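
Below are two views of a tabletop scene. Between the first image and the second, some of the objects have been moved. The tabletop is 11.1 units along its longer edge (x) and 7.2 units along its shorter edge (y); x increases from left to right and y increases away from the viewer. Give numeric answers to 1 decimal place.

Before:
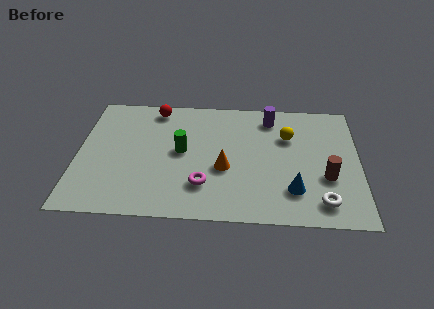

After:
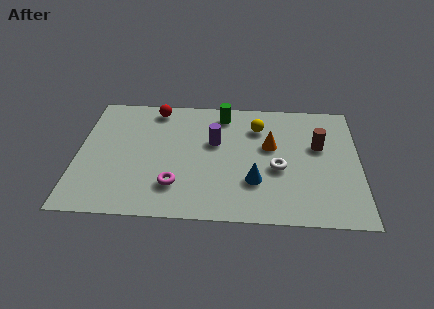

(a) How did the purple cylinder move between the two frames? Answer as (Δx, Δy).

(-2.2, -1.6)

The purple cylinder started near (7.6, 6.0) and ended near (5.4, 4.4).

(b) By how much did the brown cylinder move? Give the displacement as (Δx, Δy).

(-0.3, 1.8)

The brown cylinder was at about (9.8, 2.6) and moved to about (9.5, 4.4).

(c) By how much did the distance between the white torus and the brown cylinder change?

+0.7

They were about 1.4 units apart before and 2.1 after — 0.7 units further apart.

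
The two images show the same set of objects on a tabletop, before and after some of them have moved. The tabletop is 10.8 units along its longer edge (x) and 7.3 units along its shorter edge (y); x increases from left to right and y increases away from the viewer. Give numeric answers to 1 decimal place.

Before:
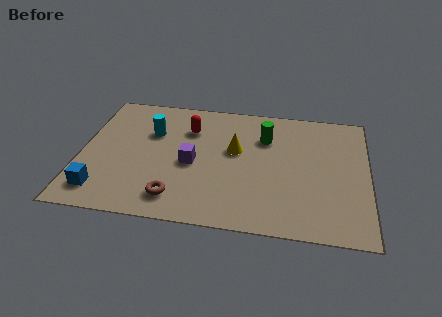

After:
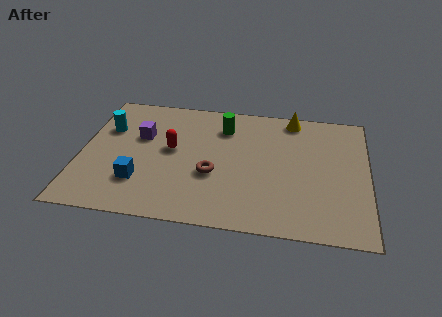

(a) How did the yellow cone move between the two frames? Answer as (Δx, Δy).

(2.1, 2.2)

The yellow cone was at about (5.8, 4.3) and moved to about (7.9, 6.5).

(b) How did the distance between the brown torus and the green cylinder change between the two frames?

-2.2

The distance was about 5.0 in the first image and 2.8 in the second, so they moved 2.2 units closer together.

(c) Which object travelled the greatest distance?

the yellow cone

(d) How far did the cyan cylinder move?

1.7

From (2.6, 4.9) to (0.9, 4.9), the cyan cylinder covered √(1.7² + 0.0²) ≈ 1.7 units.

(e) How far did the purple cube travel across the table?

2.4

The purple cube moved from about (4.2, 3.3) to (2.2, 4.6), a distance of √(2.0² + 1.3²) ≈ 2.4.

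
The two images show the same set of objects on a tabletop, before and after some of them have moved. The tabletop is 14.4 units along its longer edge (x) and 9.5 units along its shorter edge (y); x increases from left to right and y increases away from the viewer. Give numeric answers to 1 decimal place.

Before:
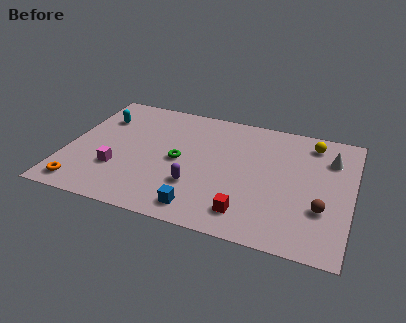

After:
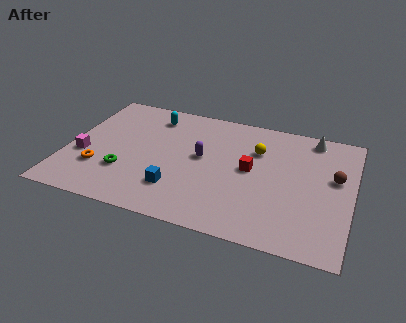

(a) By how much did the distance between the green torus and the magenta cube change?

-1.1

The distance was about 3.4 in the first image and 2.3 in the second, so they moved 1.1 units closer together.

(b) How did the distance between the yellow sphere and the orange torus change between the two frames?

-4.4

They were about 13.0 units apart before and 8.6 after — 4.4 units closer together.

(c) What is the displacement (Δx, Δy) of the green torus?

(-2.6, -1.7)

From the two frames, the green torus sits at roughly (5.7, 4.6) before and (3.1, 2.9) after.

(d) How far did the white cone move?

1.7

The white cone was near (13.2, 7.0) before and (12.2, 8.4) after, so it travelled √(1.0² + 1.4²) ≈ 1.7 units.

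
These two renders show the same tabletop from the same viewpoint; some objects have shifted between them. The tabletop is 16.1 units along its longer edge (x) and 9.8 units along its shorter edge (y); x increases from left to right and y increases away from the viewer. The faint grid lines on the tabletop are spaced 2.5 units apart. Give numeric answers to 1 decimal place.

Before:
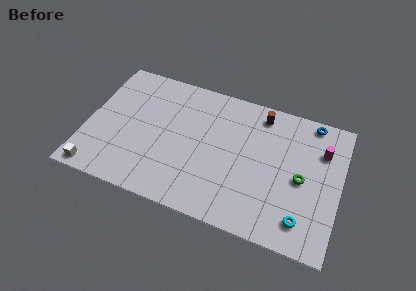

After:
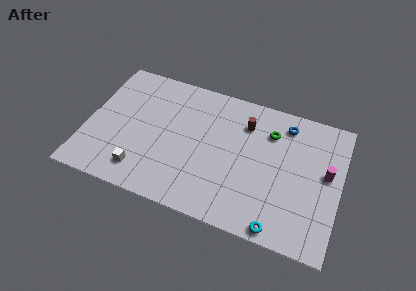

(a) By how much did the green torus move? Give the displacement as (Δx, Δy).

(-2.2, 2.7)

The green torus started near (13.7, 4.6) and ended near (11.5, 7.3).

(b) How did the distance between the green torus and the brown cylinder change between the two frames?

-3.2

The distance was about 4.8 in the first image and 1.6 in the second, so they moved 3.2 units closer together.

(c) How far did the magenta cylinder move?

1.6

From (14.8, 7.0) to (15.2, 5.5), the magenta cylinder covered √(0.4² + 1.5²) ≈ 1.6 units.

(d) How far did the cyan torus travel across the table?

1.7

From (14.0, 1.8) to (12.6, 0.8), the cyan torus covered √(1.4² + 1.0²) ≈ 1.7 units.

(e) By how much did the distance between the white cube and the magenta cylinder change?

-3.1

They were about 15.1 units apart before and 12.0 after — 3.1 units closer together.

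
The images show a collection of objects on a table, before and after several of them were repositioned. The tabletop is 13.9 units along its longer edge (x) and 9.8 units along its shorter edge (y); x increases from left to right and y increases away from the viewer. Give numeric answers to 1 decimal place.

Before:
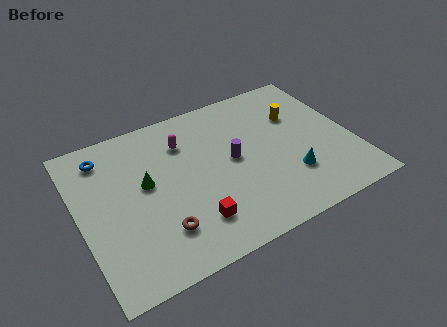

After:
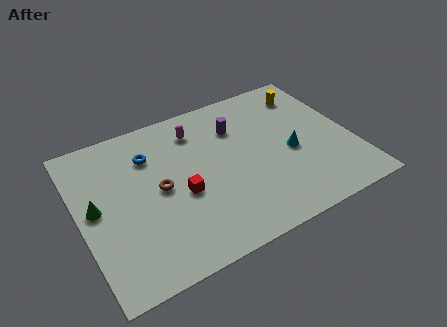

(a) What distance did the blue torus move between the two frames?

2.4

The blue torus moved from about (1.6, 8.1) to (3.8, 7.2), a distance of √(2.2² + 0.9²) ≈ 2.4.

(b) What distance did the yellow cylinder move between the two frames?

1.5

From (11.4, 6.6) to (12.2, 7.9), the yellow cylinder covered √(0.8² + 1.3²) ≈ 1.5 units.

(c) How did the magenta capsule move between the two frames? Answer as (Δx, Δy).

(0.7, 0.5)

The magenta capsule started near (5.6, 7.3) and ended near (6.3, 7.8).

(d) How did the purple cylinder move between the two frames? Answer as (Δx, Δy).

(0.5, 2.0)

The purple cylinder was at about (7.8, 5.1) and moved to about (8.3, 7.1).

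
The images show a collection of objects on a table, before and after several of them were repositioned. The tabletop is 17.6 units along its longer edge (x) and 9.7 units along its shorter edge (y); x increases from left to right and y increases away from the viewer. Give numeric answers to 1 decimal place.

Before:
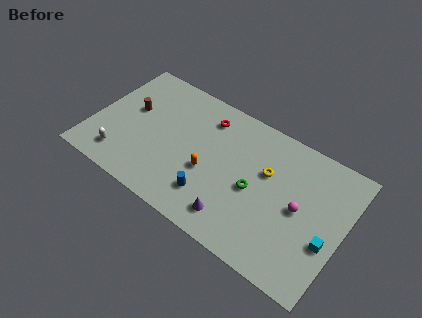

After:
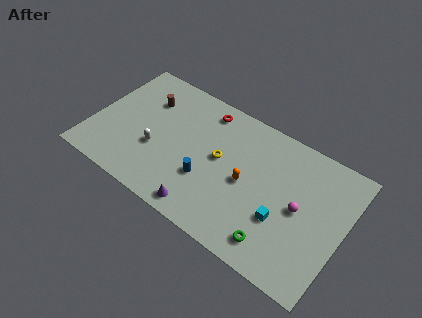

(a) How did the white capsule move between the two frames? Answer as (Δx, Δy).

(2.2, 1.8)

The white capsule started near (2.4, 1.8) and ended near (4.6, 3.6).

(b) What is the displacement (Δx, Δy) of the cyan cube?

(-3.1, -0.2)

The cyan cube was at about (16.7, 3.6) and moved to about (13.6, 3.4).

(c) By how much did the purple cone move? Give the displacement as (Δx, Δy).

(-2.1, -0.6)

From the two frames, the purple cone sits at roughly (10.6, 1.7) before and (8.5, 1.1) after.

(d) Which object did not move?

the magenta sphere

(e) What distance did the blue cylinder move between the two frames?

1.1

From (8.8, 2.3) to (8.3, 3.3), the blue cylinder covered √(0.5² + 1.0²) ≈ 1.1 units.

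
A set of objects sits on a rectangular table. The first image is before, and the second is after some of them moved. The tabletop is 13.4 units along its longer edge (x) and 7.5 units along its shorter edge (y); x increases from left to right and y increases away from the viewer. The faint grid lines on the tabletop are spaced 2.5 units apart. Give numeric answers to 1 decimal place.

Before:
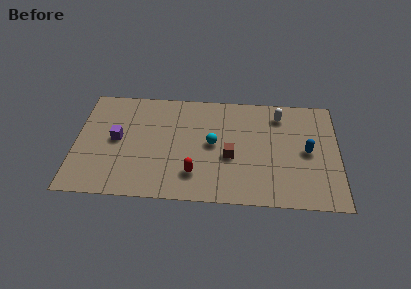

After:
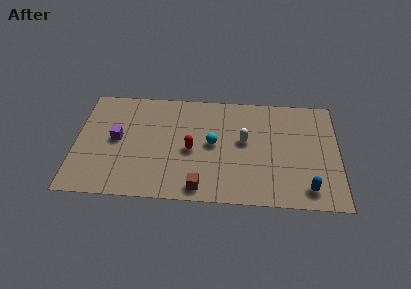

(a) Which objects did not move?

the purple cube and the cyan sphere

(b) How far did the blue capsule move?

2.5

The blue capsule was near (11.8, 3.7) before and (11.8, 1.2) after, so it travelled √(0.0² + 2.5²) ≈ 2.5 units.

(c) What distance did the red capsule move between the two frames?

1.6

The red capsule was near (6.1, 1.8) before and (5.9, 3.4) after, so it travelled √(0.2² + 1.6²) ≈ 1.6 units.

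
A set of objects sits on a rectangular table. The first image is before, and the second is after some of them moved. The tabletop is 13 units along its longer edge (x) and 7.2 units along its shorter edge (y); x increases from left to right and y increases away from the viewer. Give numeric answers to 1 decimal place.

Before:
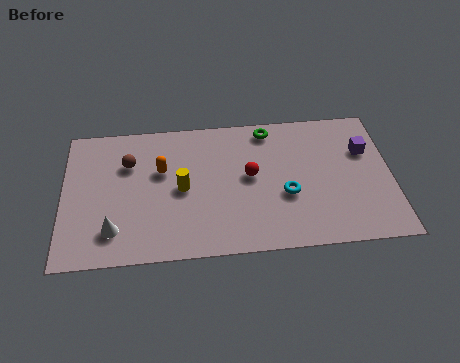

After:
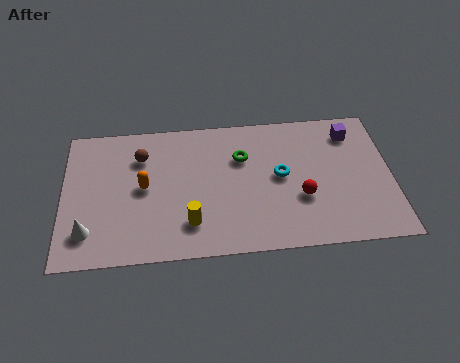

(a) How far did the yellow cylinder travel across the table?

1.8

The yellow cylinder was near (4.7, 3.5) before and (5.0, 1.7) after, so it travelled √(0.3² + 1.8²) ≈ 1.8 units.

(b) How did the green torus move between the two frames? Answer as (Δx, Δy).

(-1.1, -1.4)

The green torus was at about (8.2, 6.3) and moved to about (7.1, 4.9).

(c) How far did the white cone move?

1.0

The white cone was near (2.0, 1.6) before and (1.0, 1.6) after, so it travelled √(1.0² + 0.0²) ≈ 1.0 units.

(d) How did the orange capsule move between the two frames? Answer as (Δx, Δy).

(-0.7, -0.8)

The orange capsule started near (3.9, 4.5) and ended near (3.2, 3.7).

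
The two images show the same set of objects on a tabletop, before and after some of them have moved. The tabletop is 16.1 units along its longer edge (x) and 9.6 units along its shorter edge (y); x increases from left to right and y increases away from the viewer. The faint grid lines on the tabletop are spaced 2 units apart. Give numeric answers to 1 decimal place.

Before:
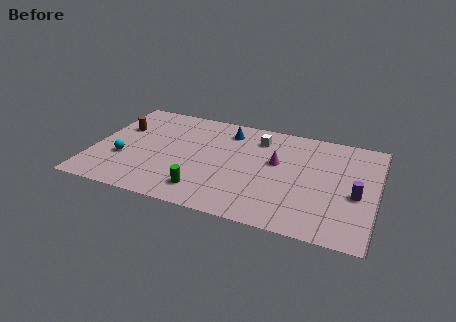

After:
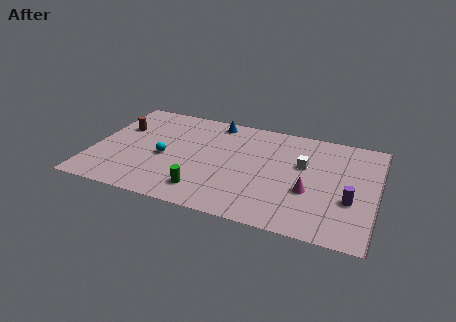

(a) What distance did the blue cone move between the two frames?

1.1

The blue cone moved from about (7.4, 7.8) to (6.6, 8.5), a distance of √(0.8² + 0.7²) ≈ 1.1.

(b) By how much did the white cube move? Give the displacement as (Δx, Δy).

(2.7, -1.7)

From the two frames, the white cube sits at roughly (9.2, 7.6) before and (11.9, 5.9) after.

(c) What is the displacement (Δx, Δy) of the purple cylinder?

(-0.3, -0.6)

The purple cylinder started near (15.0, 4.1) and ended near (14.7, 3.5).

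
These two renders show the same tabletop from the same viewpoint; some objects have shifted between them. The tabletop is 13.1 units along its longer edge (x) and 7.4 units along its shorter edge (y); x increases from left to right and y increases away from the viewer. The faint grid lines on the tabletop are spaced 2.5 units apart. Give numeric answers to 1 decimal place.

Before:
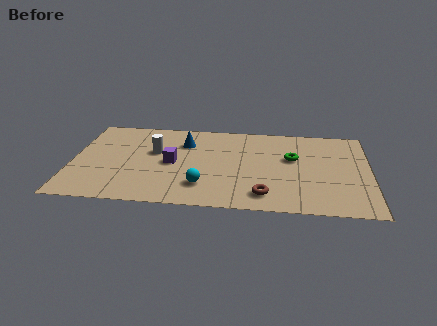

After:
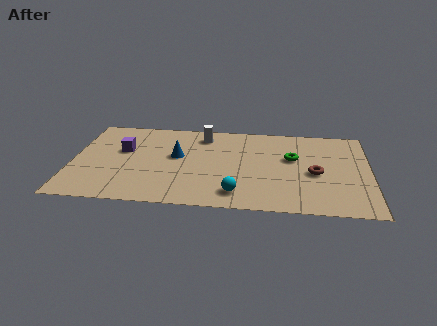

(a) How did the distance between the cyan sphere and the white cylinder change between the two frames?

+1.6

Before: roughly 3.5 units apart; after: 5.1. That's 1.6 units further apart.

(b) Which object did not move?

the green torus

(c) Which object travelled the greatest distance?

the brown torus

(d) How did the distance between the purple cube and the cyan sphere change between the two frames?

+3.7

They were about 2.3 units apart before and 6.0 after — 3.7 units further apart.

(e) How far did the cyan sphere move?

1.6

The cyan sphere moved from about (5.8, 1.8) to (7.3, 1.3), a distance of √(1.5² + 0.5²) ≈ 1.6.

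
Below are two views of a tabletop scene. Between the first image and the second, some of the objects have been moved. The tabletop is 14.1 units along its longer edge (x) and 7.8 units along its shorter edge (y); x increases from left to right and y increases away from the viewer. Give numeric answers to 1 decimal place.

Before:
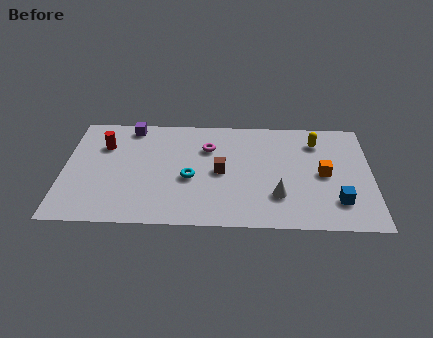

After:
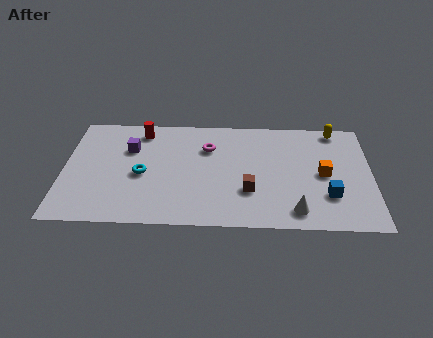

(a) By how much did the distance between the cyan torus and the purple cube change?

-2.7

They were about 4.6 units apart before and 1.9 after — 2.7 units closer together.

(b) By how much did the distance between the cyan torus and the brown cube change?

+3.5

They were about 1.5 units apart before and 5.0 after — 3.5 units further apart.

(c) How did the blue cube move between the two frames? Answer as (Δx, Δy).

(-0.4, 0.4)

From the two frames, the blue cube sits at roughly (12.5, 1.9) before and (12.1, 2.3) after.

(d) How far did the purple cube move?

1.6

From (3.0, 6.9) to (3.0, 5.3), the purple cube covered √(0.0² + 1.6²) ≈ 1.6 units.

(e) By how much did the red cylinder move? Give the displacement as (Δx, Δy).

(1.7, 1.1)

The red cylinder started near (1.8, 5.5) and ended near (3.5, 6.6).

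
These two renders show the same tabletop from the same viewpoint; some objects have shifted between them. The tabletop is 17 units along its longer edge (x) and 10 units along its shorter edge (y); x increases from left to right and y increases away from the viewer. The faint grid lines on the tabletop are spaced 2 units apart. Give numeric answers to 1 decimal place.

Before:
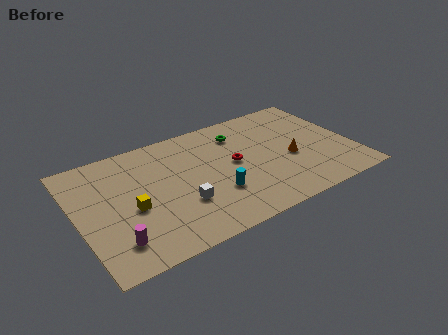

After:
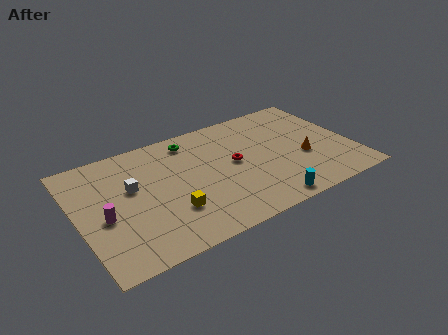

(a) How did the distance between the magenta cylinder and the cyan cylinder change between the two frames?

+3.7

Before: roughly 6.4 units apart; after: 10.1. That's 3.7 units further apart.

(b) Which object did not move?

the red torus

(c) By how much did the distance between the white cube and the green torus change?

-1.5

The distance was about 6.2 in the first image and 4.7 in the second, so they moved 1.5 units closer together.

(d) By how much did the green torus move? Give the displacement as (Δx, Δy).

(-3.0, 0.7)

The green torus was at about (10.4, 7.8) and moved to about (7.4, 8.5).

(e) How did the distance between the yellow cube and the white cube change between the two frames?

+0.5

They were about 3.1 units apart before and 3.6 after — 0.5 units further apart.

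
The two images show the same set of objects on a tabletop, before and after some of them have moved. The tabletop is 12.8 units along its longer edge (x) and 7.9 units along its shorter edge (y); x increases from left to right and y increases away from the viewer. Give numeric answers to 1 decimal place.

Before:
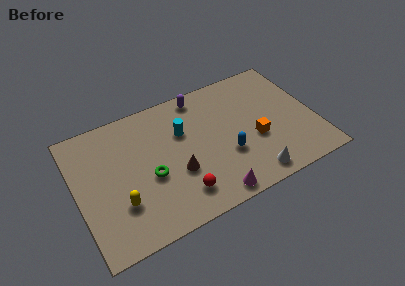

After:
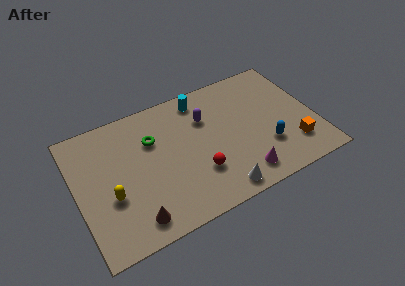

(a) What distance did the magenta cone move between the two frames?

1.8

The magenta cone was near (6.8, 0.8) before and (8.5, 1.3) after, so it travelled √(1.7² + 0.5²) ≈ 1.8 units.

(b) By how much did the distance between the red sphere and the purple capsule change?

-2.5

Before: roughly 5.7 units apart; after: 3.2. That's 2.5 units closer together.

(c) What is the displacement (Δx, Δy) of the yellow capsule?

(-0.4, 0.6)

The yellow capsule started near (2.1, 2.4) and ended near (1.7, 3.0).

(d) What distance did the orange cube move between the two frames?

2.2

The orange cube moved from about (9.5, 3.1) to (11.4, 1.9), a distance of √(1.9² + 1.2²) ≈ 2.2.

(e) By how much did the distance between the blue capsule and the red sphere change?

+0.7

They were about 3.0 units apart before and 3.7 after — 0.7 units further apart.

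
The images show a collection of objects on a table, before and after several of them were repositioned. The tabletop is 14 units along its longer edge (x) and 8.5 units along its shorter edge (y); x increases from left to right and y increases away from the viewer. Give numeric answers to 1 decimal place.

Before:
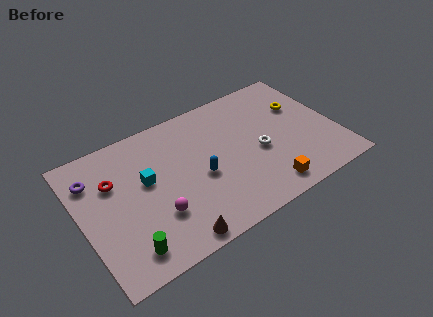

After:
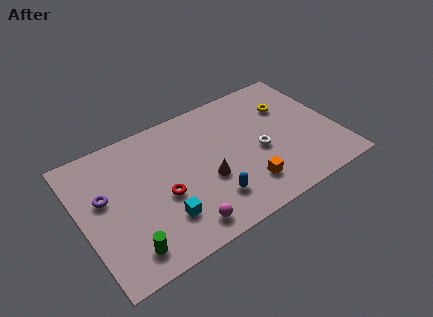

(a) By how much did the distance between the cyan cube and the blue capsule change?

-0.4

Before: roughly 3.0 units apart; after: 2.6. That's 0.4 units closer together.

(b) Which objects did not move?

the green cylinder and the white torus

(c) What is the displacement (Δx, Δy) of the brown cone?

(2.3, 2.5)

From the two frames, the brown cone sits at roughly (4.4, 0.8) before and (6.7, 3.3) after.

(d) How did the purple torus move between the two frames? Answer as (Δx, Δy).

(0.4, -1.4)

The purple torus started near (0.9, 6.4) and ended near (1.3, 5.0).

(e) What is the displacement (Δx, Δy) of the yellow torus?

(-0.7, 0.3)

From the two frames, the yellow torus sits at roughly (12.4, 5.6) before and (11.7, 5.9) after.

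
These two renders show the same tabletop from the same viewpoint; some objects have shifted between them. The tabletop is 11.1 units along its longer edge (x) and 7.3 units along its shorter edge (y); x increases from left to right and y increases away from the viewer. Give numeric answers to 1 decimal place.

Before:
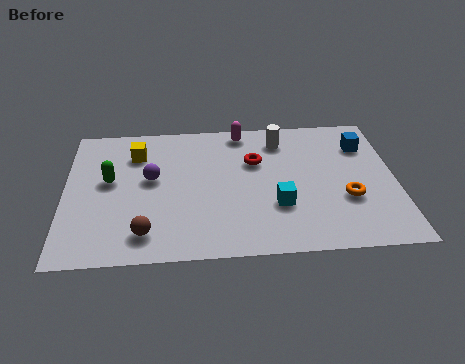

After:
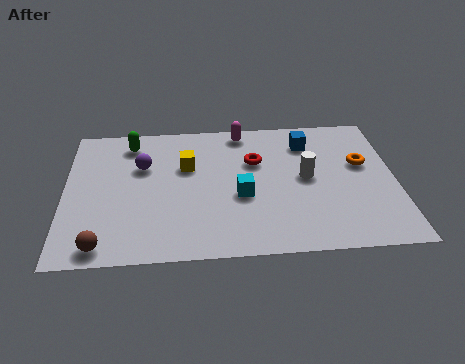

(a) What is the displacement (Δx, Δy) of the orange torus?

(0.6, 1.8)

The orange torus was at about (9.4, 2.6) and moved to about (10.0, 4.4).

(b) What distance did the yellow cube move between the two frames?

1.9

The yellow cube was near (2.4, 5.5) before and (4.1, 4.7) after, so it travelled √(1.7² + 0.8²) ≈ 1.9 units.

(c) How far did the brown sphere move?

1.5

The brown sphere was near (2.7, 1.3) before and (1.3, 0.8) after, so it travelled √(1.4² + 0.5²) ≈ 1.5 units.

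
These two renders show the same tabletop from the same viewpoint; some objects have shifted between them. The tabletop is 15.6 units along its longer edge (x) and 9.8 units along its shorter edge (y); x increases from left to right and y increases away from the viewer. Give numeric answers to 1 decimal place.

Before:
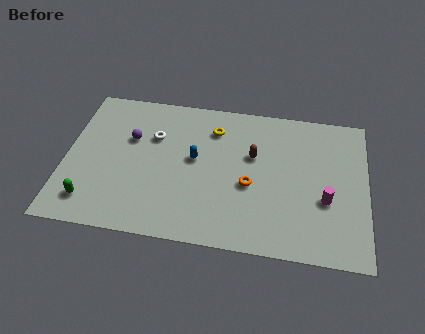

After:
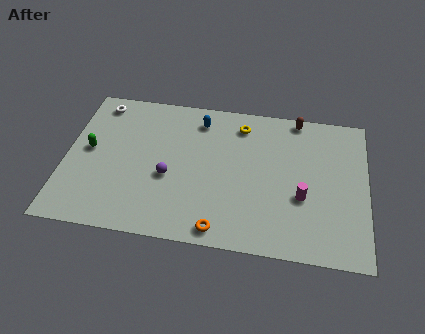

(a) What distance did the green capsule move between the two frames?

3.4

The green capsule moved from about (1.5, 1.8) to (1.2, 5.2), a distance of √(0.3² + 3.4²) ≈ 3.4.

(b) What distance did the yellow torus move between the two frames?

1.5

From (7.6, 7.6) to (9.0, 8.1), the yellow torus covered √(1.4² + 0.5²) ≈ 1.5 units.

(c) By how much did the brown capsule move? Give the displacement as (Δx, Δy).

(2.2, 2.9)

The brown capsule was at about (9.7, 6.1) and moved to about (11.9, 9.0).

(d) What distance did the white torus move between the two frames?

3.6

The white torus moved from about (4.5, 6.6) to (1.5, 8.5), a distance of √(3.0² + 1.9²) ≈ 3.6.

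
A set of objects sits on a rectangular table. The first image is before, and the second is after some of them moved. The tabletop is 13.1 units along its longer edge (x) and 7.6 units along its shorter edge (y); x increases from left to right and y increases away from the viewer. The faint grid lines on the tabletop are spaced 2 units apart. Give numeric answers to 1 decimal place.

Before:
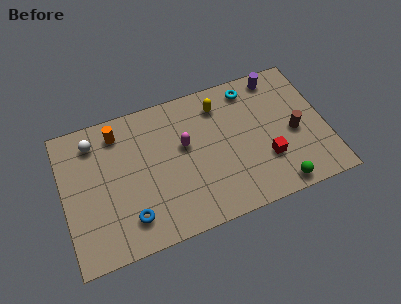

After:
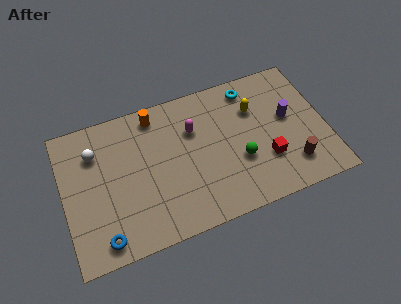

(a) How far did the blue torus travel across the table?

1.5

The blue torus was near (3.1, 1.6) before and (1.7, 1.0) after, so it travelled √(1.4² + 0.6²) ≈ 1.5 units.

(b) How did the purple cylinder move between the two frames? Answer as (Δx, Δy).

(0.3, -2.4)

From the two frames, the purple cylinder sits at roughly (11.0, 6.7) before and (11.3, 4.3) after.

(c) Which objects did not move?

the red cube and the cyan torus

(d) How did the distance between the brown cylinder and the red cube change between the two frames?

-0.4

The distance was about 1.8 in the first image and 1.4 in the second, so they moved 0.4 units closer together.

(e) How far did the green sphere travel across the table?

2.6

From (10.4, 0.8) to (8.7, 2.8), the green sphere covered √(1.7² + 2.0²) ≈ 2.6 units.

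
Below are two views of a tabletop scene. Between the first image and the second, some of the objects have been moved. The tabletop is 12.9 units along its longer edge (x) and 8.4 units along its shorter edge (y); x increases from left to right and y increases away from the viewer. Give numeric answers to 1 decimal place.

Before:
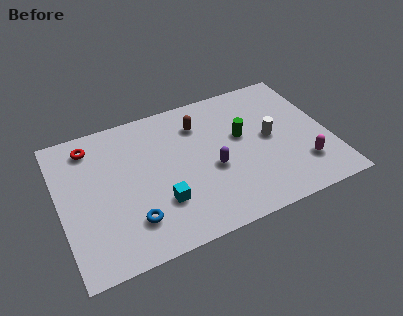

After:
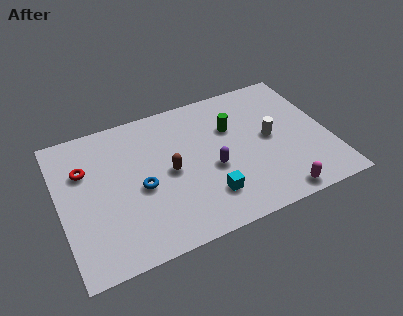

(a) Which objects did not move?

the purple capsule and the white cylinder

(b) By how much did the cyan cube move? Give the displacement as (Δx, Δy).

(2.2, -0.5)

The cyan cube started near (4.6, 2.5) and ended near (6.8, 2.0).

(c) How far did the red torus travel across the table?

1.4

The red torus was near (1.7, 7.0) before and (1.3, 5.7) after, so it travelled √(0.4² + 1.3²) ≈ 1.4 units.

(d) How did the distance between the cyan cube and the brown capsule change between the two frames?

-1.9

The distance was about 4.5 in the first image and 2.6 in the second, so they moved 1.9 units closer together.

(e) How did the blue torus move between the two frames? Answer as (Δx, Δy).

(0.6, 1.7)

The blue torus started near (3.2, 2.0) and ended near (3.8, 3.7).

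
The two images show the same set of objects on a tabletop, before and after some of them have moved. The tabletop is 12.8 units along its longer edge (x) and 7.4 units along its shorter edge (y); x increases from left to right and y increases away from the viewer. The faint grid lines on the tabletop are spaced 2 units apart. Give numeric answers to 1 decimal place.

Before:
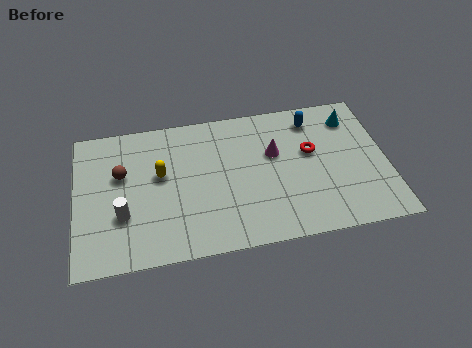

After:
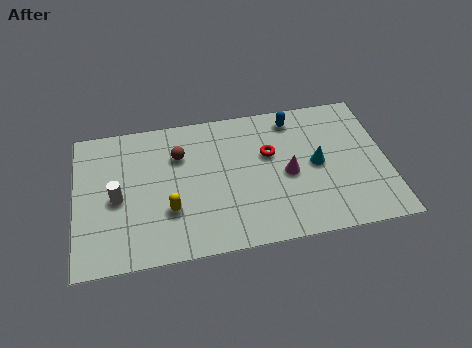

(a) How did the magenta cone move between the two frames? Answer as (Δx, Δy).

(0.5, -1.2)

The magenta cone started near (8.2, 4.6) and ended near (8.7, 3.4).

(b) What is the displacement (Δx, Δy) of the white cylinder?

(-0.2, 0.9)

The white cylinder was at about (1.9, 2.5) and moved to about (1.7, 3.4).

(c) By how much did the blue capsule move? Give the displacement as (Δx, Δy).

(-0.8, 0.2)

The blue capsule was at about (9.9, 6.1) and moved to about (9.1, 6.3).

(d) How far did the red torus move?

1.7

The red torus moved from about (9.7, 4.4) to (8.0, 4.6), a distance of √(1.7² + 0.2²) ≈ 1.7.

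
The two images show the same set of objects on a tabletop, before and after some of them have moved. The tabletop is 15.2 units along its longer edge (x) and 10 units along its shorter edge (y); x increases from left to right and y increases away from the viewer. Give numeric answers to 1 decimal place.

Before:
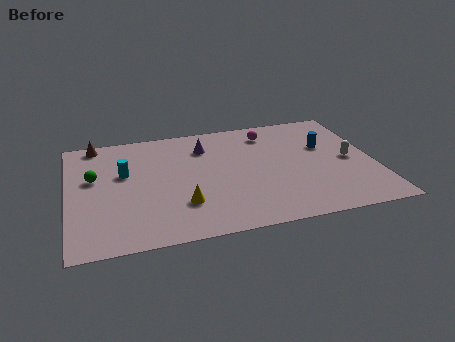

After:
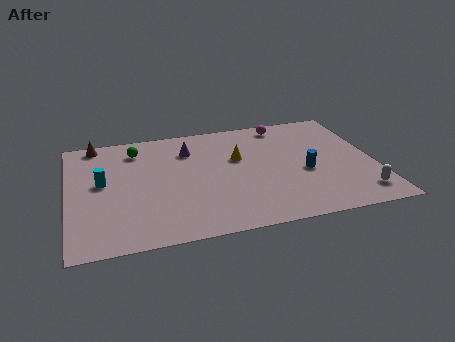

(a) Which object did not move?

the brown cone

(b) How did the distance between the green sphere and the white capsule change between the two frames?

-0.3

They were about 12.8 units apart before and 12.5 after — 0.3 units closer together.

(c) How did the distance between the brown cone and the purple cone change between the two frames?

-0.7

The distance was about 5.6 in the first image and 4.9 in the second, so they moved 0.7 units closer together.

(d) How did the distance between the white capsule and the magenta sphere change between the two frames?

+2.7

The distance was about 5.1 in the first image and 7.8 in the second, so they moved 2.7 units further apart.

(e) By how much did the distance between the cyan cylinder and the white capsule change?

+1.8

Before: roughly 11.3 units apart; after: 13.1. That's 1.8 units further apart.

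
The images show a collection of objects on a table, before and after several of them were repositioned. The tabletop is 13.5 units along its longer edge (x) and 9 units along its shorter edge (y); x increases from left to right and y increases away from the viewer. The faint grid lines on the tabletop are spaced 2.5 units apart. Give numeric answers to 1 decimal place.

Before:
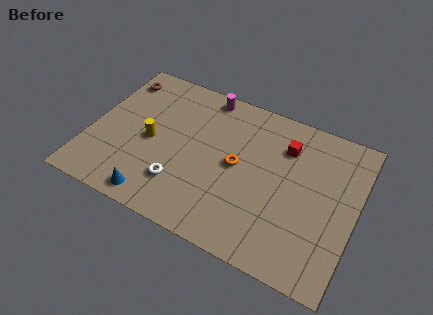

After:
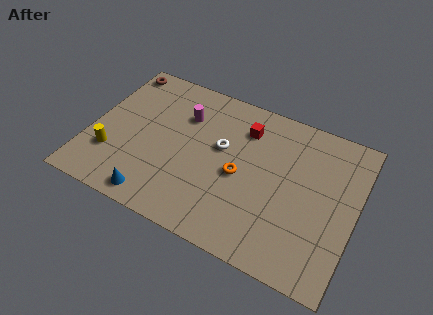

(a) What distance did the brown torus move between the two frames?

0.6

From (0.9, 7.4) to (0.8, 8.0), the brown torus covered √(0.1² + 0.6²) ≈ 0.6 units.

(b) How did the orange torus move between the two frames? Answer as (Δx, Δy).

(0.2, -0.5)

From the two frames, the orange torus sits at roughly (7.5, 4.6) before and (7.7, 4.1) after.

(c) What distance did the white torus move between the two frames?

3.4

From (4.9, 2.3) to (6.6, 5.3), the white torus covered √(1.7² + 3.0²) ≈ 3.4 units.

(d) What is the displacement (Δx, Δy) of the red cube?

(-2.1, 0.2)

From the two frames, the red cube sits at roughly (9.7, 6.7) before and (7.6, 6.9) after.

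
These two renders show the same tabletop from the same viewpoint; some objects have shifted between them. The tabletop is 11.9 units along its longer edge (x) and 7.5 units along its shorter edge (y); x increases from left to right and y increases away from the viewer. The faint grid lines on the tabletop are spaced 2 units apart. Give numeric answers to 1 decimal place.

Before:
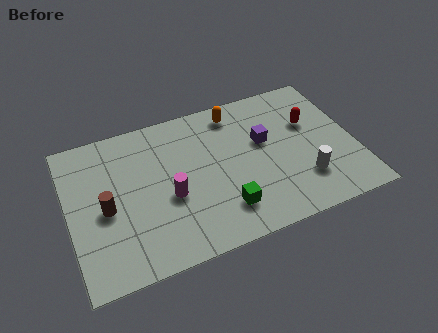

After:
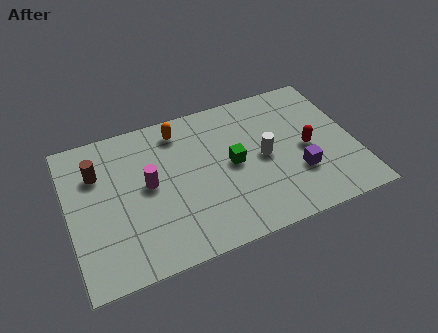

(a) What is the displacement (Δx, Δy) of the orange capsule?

(-2.4, -0.1)

From the two frames, the orange capsule sits at roughly (7.2, 6.4) before and (4.8, 6.3) after.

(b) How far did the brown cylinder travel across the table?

1.9

The brown cylinder was near (1.5, 3.4) before and (1.3, 5.3) after, so it travelled √(0.2² + 1.9²) ≈ 1.9 units.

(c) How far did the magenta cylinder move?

1.2

The magenta cylinder moved from about (4.1, 3.1) to (3.3, 4.0), a distance of √(0.8² + 0.9²) ≈ 1.2.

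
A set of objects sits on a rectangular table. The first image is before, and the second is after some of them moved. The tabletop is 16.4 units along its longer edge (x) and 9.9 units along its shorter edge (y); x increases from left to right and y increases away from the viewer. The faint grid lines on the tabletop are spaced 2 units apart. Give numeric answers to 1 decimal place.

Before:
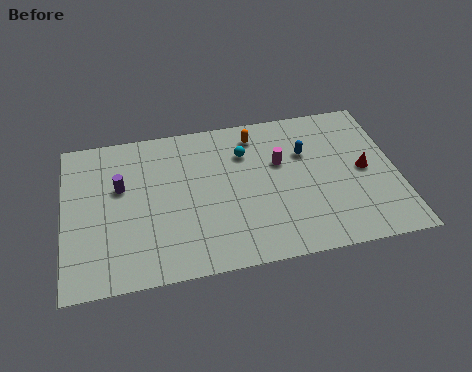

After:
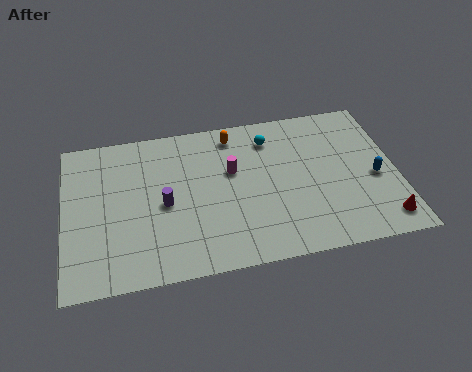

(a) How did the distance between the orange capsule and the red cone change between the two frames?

+3.7

They were about 6.2 units apart before and 9.9 after — 3.7 units further apart.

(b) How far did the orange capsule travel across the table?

1.1

From (9.6, 8.3) to (8.5, 8.5), the orange capsule covered √(1.1² + 0.2²) ≈ 1.1 units.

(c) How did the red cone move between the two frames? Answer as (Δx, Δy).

(0.7, -3.4)

The red cone started near (14.8, 4.9) and ended near (15.5, 1.5).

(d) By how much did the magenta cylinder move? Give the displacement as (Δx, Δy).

(-2.4, -0.1)

The magenta cylinder was at about (10.7, 6.2) and moved to about (8.3, 6.1).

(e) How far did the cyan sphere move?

1.5

From (9.0, 7.2) to (10.3, 7.9), the cyan sphere covered √(1.3² + 0.7²) ≈ 1.5 units.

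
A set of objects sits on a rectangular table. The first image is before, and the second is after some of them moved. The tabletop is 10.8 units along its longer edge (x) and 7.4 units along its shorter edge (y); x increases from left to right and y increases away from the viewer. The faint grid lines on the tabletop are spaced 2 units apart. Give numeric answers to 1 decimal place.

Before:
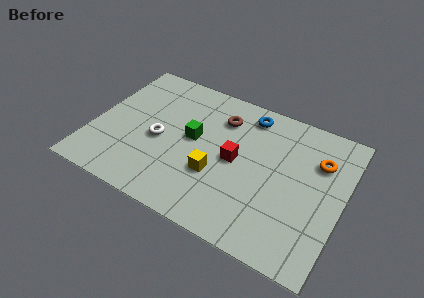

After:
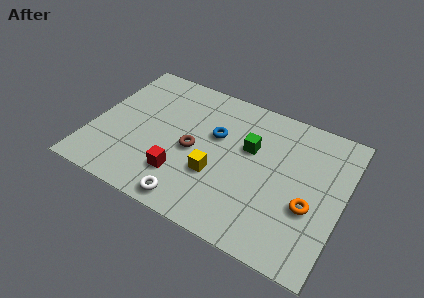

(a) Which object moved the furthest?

the white torus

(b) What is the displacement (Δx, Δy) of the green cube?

(2.4, 0.6)

From the two frames, the green cube sits at roughly (4.3, 4.0) before and (6.7, 4.6) after.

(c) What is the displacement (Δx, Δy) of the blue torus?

(-1.2, -1.7)

The blue torus started near (6.4, 6.3) and ended near (5.2, 4.6).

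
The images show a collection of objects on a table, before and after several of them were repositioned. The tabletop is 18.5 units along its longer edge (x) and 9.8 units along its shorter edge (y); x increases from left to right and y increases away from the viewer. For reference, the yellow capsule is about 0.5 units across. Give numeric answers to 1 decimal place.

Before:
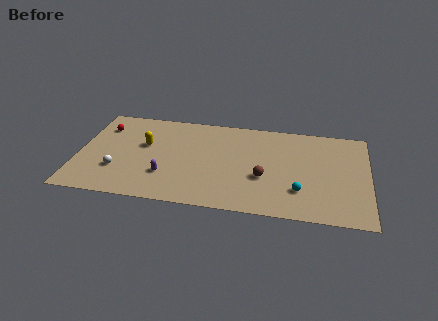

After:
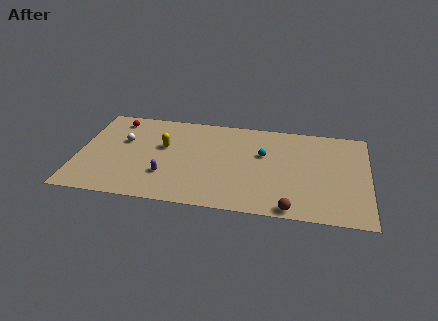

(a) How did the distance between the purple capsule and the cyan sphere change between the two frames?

-1.6

Before: roughly 8.5 units apart; after: 6.9. That's 1.6 units closer together.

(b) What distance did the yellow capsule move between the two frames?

1.2

The yellow capsule was near (4.2, 5.9) before and (5.4, 5.9) after, so it travelled √(1.2² + 0.0²) ≈ 1.2 units.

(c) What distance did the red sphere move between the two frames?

1.2

The red sphere moved from about (1.4, 7.4) to (2.2, 8.3), a distance of √(0.8² + 0.9²) ≈ 1.2.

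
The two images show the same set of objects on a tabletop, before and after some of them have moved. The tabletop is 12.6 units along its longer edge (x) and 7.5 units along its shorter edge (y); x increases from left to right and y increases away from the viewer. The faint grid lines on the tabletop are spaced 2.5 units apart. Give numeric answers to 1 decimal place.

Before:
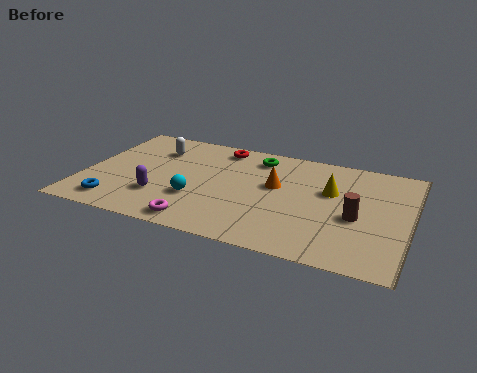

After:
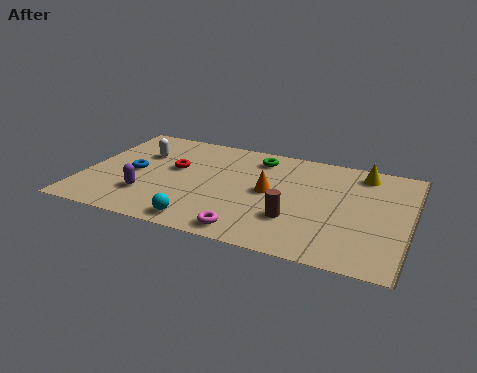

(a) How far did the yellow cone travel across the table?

2.0

From (9.5, 4.7) to (10.6, 6.4), the yellow cone covered √(1.1² + 1.7²) ≈ 2.0 units.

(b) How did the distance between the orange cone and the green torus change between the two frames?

+0.4

They were about 2.0 units apart before and 2.4 after — 0.4 units further apart.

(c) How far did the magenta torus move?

1.9

The magenta torus was near (4.8, 0.9) before and (6.7, 0.9) after, so it travelled √(1.9² + 0.0²) ≈ 1.9 units.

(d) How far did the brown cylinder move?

2.5

From (10.6, 3.2) to (8.3, 2.3), the brown cylinder covered √(2.3² + 0.9²) ≈ 2.5 units.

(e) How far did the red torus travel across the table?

2.6

The red torus was near (5.0, 6.5) before and (3.4, 4.4) after, so it travelled √(1.6² + 2.1²) ≈ 2.6 units.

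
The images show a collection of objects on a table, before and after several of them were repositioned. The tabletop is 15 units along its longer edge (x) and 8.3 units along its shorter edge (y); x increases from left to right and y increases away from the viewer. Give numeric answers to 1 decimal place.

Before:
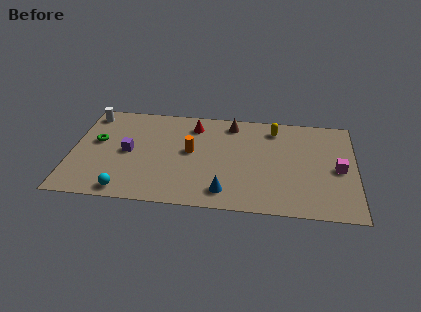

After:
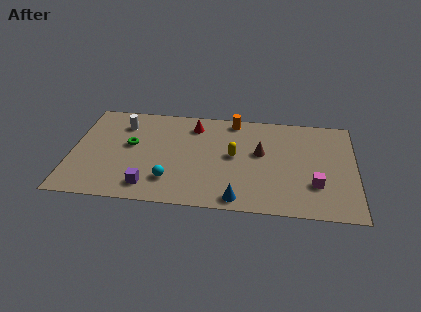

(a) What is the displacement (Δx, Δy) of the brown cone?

(1.6, -2.3)

The brown cone was at about (8.4, 7.1) and moved to about (10.0, 4.8).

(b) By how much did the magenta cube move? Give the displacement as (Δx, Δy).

(-1.2, -1.4)

The magenta cube was at about (14.1, 3.9) and moved to about (12.9, 2.5).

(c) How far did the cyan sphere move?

2.5

From (3.0, 0.9) to (5.3, 2.0), the cyan sphere covered √(2.3² + 1.1²) ≈ 2.5 units.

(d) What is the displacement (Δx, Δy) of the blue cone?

(0.7, -0.5)

The blue cone started near (8.2, 1.4) and ended near (8.9, 0.9).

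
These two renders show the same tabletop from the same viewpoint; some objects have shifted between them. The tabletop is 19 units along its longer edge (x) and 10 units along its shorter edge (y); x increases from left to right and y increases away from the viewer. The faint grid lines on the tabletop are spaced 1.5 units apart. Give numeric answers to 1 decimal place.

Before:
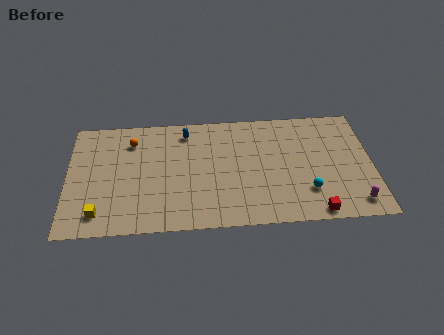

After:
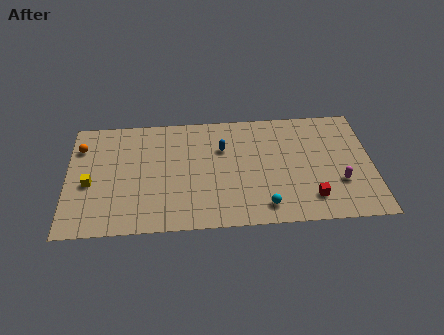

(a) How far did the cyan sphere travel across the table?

2.9

The cyan sphere was near (14.9, 2.7) before and (12.2, 1.6) after, so it travelled √(2.7² + 1.1²) ≈ 2.9 units.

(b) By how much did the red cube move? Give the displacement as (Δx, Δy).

(-0.2, 1.2)

From the two frames, the red cube sits at roughly (15.3, 0.9) before and (15.1, 2.1) after.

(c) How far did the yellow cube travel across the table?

2.7

The yellow cube moved from about (2.0, 1.7) to (1.4, 4.3), a distance of √(0.6² + 2.6²) ≈ 2.7.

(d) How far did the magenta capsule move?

2.0

The magenta capsule moved from about (17.8, 1.5) to (16.9, 3.3), a distance of √(0.9² + 1.8²) ≈ 2.0.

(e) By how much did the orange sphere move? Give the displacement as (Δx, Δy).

(-3.2, -0.3)

The orange sphere started near (4.0, 7.8) and ended near (0.8, 7.5).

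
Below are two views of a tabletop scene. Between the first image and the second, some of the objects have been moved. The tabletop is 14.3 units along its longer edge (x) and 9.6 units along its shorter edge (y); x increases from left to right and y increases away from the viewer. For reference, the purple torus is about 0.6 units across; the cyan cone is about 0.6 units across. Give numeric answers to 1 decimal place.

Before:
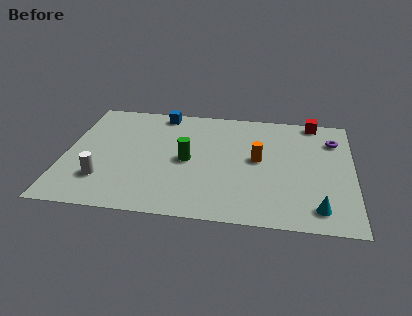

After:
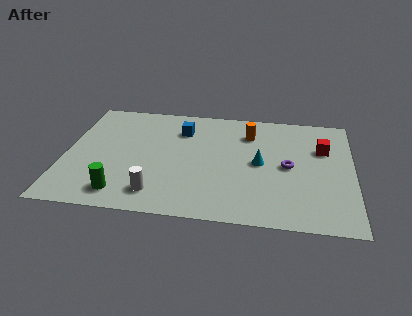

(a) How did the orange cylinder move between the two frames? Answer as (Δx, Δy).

(-0.5, 2.2)

From the two frames, the orange cylinder sits at roughly (9.6, 5.1) before and (9.1, 7.3) after.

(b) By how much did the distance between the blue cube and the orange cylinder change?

-2.7

The distance was about 6.1 in the first image and 3.4 in the second, so they moved 2.7 units closer together.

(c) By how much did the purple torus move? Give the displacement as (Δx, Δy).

(-2.2, -2.5)

The purple torus was at about (13.3, 7.2) and moved to about (11.1, 4.7).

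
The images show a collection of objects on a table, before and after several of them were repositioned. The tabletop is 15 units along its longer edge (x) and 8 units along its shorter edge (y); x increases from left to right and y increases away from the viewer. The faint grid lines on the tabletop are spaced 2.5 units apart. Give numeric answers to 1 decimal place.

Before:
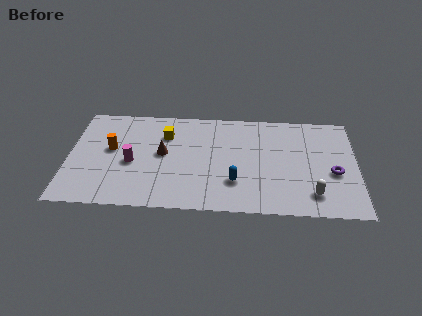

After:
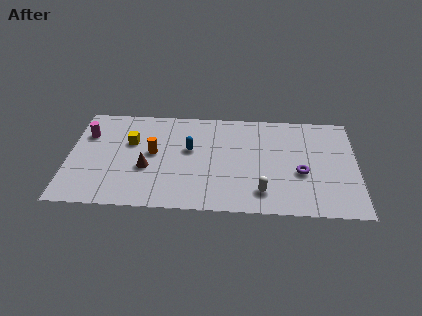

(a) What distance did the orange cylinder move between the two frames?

2.2

The orange cylinder moved from about (2.2, 4.5) to (4.4, 4.3), a distance of √(2.2² + 0.2²) ≈ 2.2.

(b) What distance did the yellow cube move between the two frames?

1.9

From (5.0, 5.8) to (3.2, 5.1), the yellow cube covered √(1.8² + 0.7²) ≈ 1.9 units.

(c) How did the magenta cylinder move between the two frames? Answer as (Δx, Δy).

(-2.4, 2.1)

From the two frames, the magenta cylinder sits at roughly (3.3, 3.5) before and (0.9, 5.6) after.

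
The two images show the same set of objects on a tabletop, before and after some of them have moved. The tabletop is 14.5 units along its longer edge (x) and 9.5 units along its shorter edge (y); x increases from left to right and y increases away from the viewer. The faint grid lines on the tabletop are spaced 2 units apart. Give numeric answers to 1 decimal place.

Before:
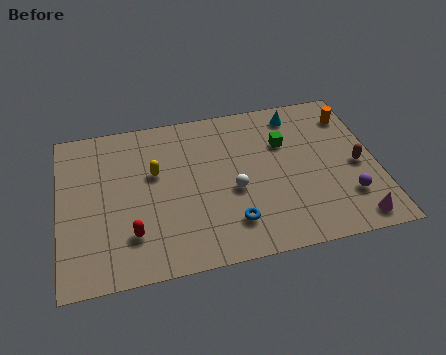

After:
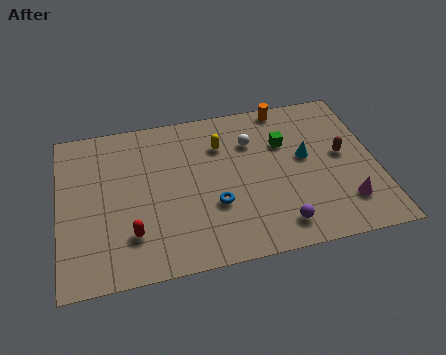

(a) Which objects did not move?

the red capsule and the green cube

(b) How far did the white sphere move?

3.0

From (7.9, 4.0) to (8.9, 6.8), the white sphere covered √(1.0² + 2.8²) ≈ 3.0 units.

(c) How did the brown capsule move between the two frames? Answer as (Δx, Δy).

(-0.6, 0.8)

From the two frames, the brown capsule sits at roughly (13.6, 4.3) before and (13.0, 5.1) after.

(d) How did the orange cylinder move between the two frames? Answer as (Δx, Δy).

(-3.0, 1.2)

From the two frames, the orange cylinder sits at roughly (13.6, 7.5) before and (10.6, 8.7) after.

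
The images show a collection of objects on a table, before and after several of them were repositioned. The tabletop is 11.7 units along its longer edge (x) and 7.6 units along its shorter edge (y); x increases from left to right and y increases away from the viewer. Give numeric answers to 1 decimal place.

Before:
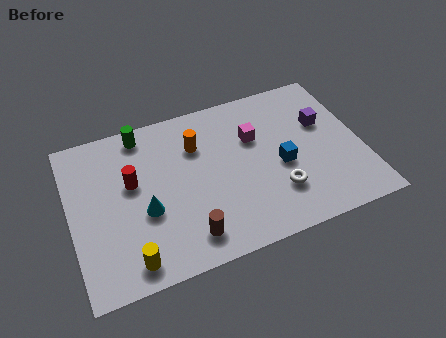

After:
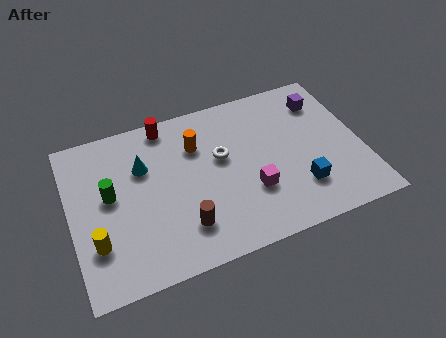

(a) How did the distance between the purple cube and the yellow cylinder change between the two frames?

+1.2

Before: roughly 9.0 units apart; after: 10.2. That's 1.2 units further apart.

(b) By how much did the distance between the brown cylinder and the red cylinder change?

+1.3

They were about 3.7 units apart before and 5.0 after — 1.3 units further apart.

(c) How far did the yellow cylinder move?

1.7

The yellow cylinder moved from about (2.1, 1.0) to (0.9, 2.2), a distance of √(1.2² + 1.2²) ≈ 1.7.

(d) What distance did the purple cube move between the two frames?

1.1

The purple cube moved from about (10.3, 4.8) to (10.4, 5.9), a distance of √(0.1² + 1.1²) ≈ 1.1.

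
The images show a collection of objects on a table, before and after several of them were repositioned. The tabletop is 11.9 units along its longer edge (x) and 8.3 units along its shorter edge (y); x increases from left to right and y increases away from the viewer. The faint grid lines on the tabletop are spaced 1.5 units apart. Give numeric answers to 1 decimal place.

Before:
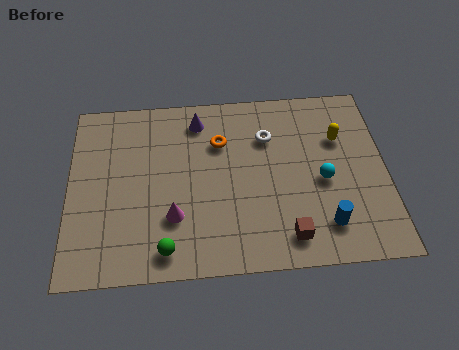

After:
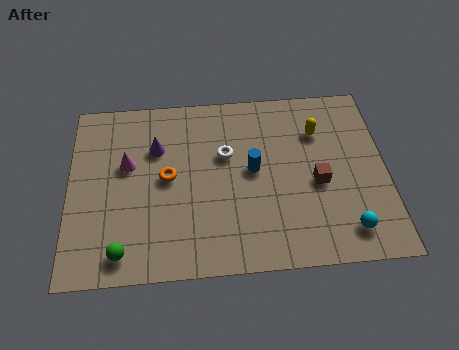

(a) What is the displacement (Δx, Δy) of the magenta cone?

(-1.7, 2.5)

From the two frames, the magenta cone sits at roughly (3.9, 2.5) before and (2.2, 5.0) after.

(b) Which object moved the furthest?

the blue cylinder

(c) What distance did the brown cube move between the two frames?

2.6

The brown cube moved from about (8.1, 1.3) to (9.3, 3.6), a distance of √(1.2² + 2.3²) ≈ 2.6.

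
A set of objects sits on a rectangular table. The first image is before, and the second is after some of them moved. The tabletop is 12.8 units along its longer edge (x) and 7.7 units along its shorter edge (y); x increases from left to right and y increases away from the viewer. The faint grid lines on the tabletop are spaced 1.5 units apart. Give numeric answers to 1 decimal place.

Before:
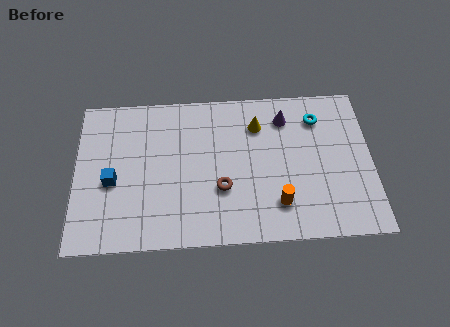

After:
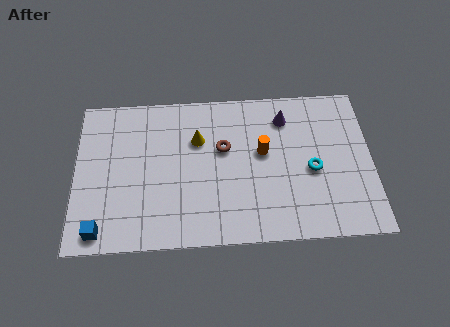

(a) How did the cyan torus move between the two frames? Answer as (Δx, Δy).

(-0.3, -2.6)

The cyan torus was at about (10.5, 6.0) and moved to about (10.2, 3.4).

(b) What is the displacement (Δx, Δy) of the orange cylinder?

(-0.6, 2.6)

The orange cylinder started near (8.7, 1.8) and ended near (8.1, 4.4).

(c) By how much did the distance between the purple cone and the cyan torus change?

+1.5

They were about 1.4 units apart before and 2.9 after — 1.5 units further apart.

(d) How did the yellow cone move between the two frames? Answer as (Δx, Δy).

(-2.6, -0.6)

The yellow cone was at about (7.9, 5.8) and moved to about (5.3, 5.2).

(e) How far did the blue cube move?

2.5

From (1.6, 3.3) to (1.1, 0.9), the blue cube covered √(0.5² + 2.4²) ≈ 2.5 units.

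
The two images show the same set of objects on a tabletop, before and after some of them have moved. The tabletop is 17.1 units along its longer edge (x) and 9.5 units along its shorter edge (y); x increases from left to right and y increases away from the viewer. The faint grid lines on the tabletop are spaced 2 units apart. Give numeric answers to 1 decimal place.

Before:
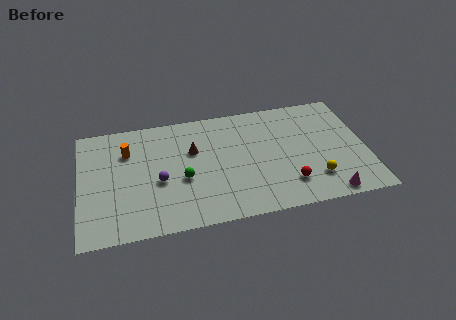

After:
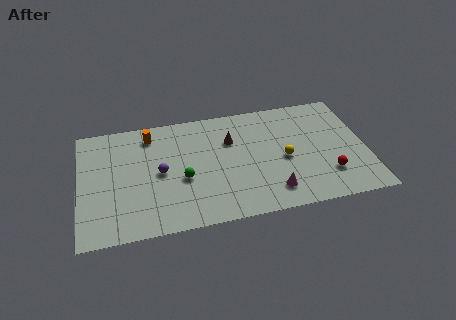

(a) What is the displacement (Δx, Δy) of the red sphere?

(2.4, 0.3)

The red sphere was at about (12.3, 2.2) and moved to about (14.7, 2.5).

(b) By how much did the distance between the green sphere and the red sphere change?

+2.3

They were about 6.4 units apart before and 8.7 after — 2.3 units further apart.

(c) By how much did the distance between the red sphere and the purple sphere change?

+2.3

They were about 7.8 units apart before and 10.1 after — 2.3 units further apart.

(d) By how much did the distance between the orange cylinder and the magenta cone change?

-3.8

Before: roughly 13.1 units apart; after: 9.3. That's 3.8 units closer together.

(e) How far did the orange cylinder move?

1.8

The orange cylinder moved from about (2.9, 6.8) to (4.3, 7.9), a distance of √(1.4² + 1.1²) ≈ 1.8.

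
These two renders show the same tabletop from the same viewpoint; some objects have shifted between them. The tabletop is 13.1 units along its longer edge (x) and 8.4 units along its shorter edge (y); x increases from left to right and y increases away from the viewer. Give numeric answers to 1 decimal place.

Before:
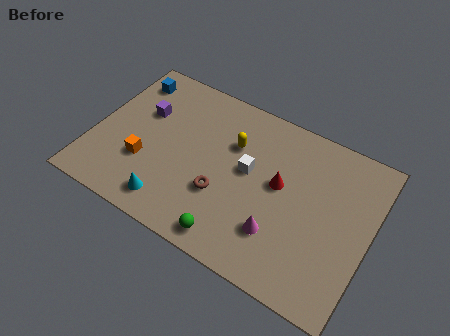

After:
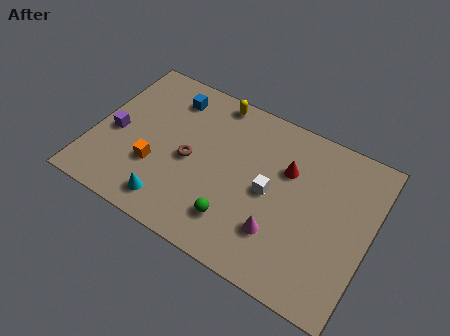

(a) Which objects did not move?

the magenta cone and the cyan cone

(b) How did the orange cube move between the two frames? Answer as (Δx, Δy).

(0.5, 0.0)

The orange cube was at about (2.6, 2.8) and moved to about (3.1, 2.8).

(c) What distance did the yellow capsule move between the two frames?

2.2

The yellow capsule moved from about (6.4, 5.7) to (5.2, 7.6), a distance of √(1.2² + 1.9²) ≈ 2.2.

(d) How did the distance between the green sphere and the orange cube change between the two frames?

-0.7

The distance was about 4.8 in the first image and 4.1 in the second, so they moved 0.7 units closer together.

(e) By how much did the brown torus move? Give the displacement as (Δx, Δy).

(-1.7, 1.0)

From the two frames, the brown torus sits at roughly (6.3, 2.9) before and (4.6, 3.9) after.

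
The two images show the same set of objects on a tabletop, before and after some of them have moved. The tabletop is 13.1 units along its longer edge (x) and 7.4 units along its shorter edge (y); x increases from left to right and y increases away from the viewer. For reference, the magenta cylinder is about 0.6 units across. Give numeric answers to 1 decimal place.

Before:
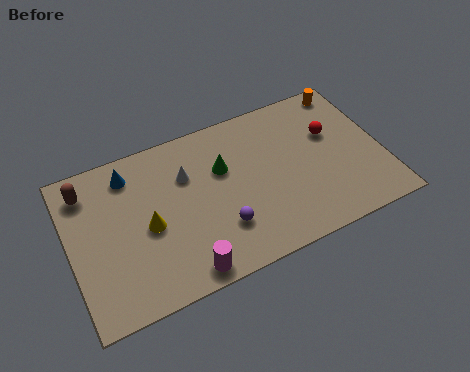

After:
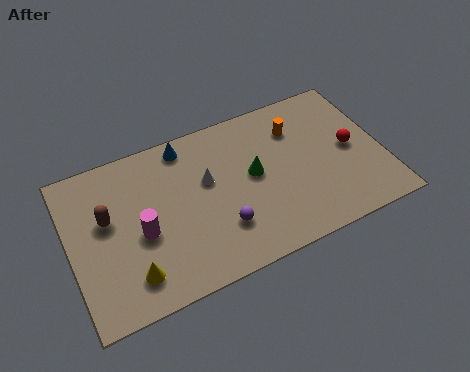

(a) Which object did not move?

the purple sphere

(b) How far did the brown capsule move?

1.7

From (0.9, 6.0) to (1.6, 4.4), the brown capsule covered √(0.7² + 1.6²) ≈ 1.7 units.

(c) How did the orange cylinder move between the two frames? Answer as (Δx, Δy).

(-2.4, -1.1)

The orange cylinder was at about (12.1, 6.6) and moved to about (9.7, 5.5).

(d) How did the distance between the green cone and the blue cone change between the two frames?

-0.4

The distance was about 4.0 in the first image and 3.6 in the second, so they moved 0.4 units closer together.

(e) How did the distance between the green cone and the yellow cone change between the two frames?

+2.4

They were about 3.6 units apart before and 6.0 after — 2.4 units further apart.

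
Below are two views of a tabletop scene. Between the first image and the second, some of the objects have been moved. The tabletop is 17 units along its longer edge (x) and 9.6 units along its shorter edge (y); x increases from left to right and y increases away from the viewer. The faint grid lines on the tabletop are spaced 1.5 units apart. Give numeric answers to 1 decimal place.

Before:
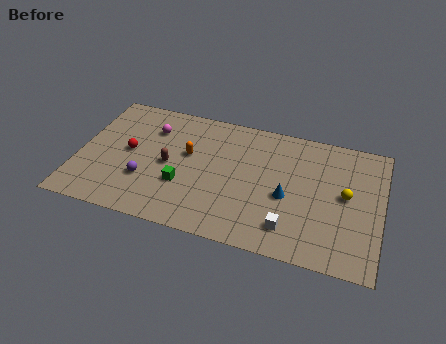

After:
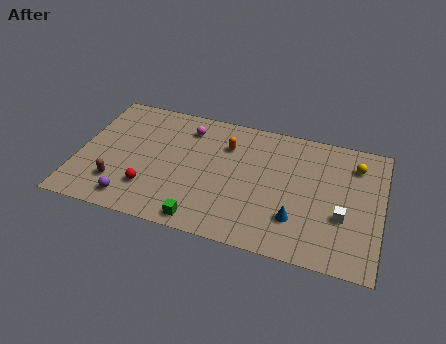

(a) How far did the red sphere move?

2.9

From (2.8, 5.0) to (4.2, 2.5), the red sphere covered √(1.4² + 2.5²) ≈ 2.9 units.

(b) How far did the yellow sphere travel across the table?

2.4

The yellow sphere was near (15.0, 5.1) before and (15.4, 7.5) after, so it travelled √(0.4² + 2.4²) ≈ 2.4 units.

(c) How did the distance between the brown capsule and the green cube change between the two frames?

+3.5

They were about 1.6 units apart before and 5.1 after — 3.5 units further apart.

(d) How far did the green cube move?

2.6

The green cube moved from about (6.0, 3.3) to (7.3, 1.0), a distance of √(1.3² + 2.3²) ≈ 2.6.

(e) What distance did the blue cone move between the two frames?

1.6

The blue cone moved from about (11.8, 4.1) to (12.4, 2.6), a distance of √(0.6² + 1.5²) ≈ 1.6.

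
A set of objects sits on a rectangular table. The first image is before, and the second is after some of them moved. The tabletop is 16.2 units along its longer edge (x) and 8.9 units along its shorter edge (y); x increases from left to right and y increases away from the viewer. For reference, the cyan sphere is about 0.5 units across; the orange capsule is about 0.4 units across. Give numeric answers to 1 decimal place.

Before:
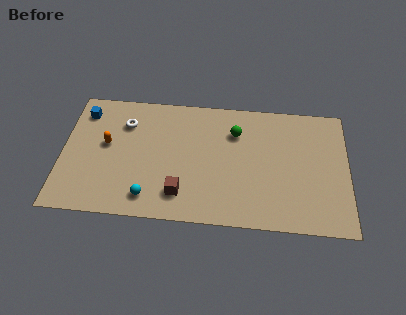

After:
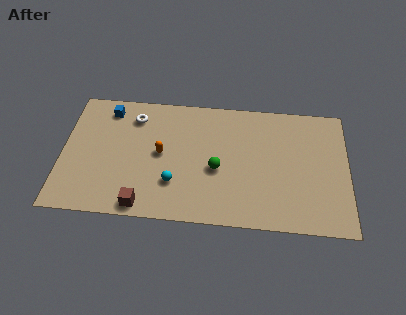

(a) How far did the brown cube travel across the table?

2.3

The brown cube moved from about (6.8, 1.9) to (4.7, 0.9), a distance of √(2.1² + 1.0²) ≈ 2.3.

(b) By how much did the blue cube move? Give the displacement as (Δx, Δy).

(1.4, 0.3)

From the two frames, the blue cube sits at roughly (1.1, 7.2) before and (2.5, 7.5) after.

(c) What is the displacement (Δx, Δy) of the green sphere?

(-1.0, -2.7)

From the two frames, the green sphere sits at roughly (9.8, 6.5) before and (8.8, 3.8) after.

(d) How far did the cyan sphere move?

1.8

The cyan sphere moved from about (5.0, 1.5) to (6.4, 2.6), a distance of √(1.4² + 1.1²) ≈ 1.8.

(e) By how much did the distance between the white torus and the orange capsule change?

+1.1

Before: roughly 1.9 units apart; after: 3.0. That's 1.1 units further apart.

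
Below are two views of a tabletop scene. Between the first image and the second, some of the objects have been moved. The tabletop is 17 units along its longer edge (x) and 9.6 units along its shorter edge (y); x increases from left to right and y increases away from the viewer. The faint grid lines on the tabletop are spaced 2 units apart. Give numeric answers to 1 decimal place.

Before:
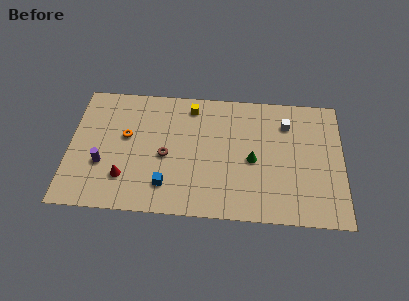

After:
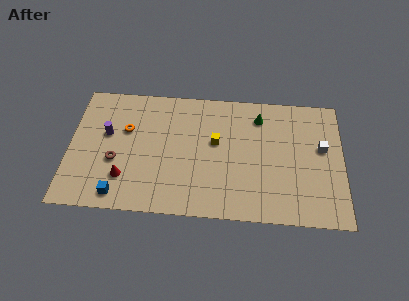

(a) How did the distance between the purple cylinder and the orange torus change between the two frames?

-1.3

The distance was about 2.6 in the first image and 1.3 in the second, so they moved 1.3 units closer together.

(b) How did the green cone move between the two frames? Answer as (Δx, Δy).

(0.4, 3.3)

The green cone started near (11.4, 4.4) and ended near (11.8, 7.7).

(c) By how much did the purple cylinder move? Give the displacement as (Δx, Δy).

(0.2, 2.3)

From the two frames, the purple cylinder sits at roughly (2.1, 3.4) before and (2.3, 5.7) after.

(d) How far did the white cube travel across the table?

2.8

The white cube was near (13.5, 7.3) before and (15.7, 5.6) after, so it travelled √(2.2² + 1.7²) ≈ 2.8 units.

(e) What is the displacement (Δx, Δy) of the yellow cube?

(1.6, -2.6)

From the two frames, the yellow cube sits at roughly (7.5, 8.2) before and (9.1, 5.6) after.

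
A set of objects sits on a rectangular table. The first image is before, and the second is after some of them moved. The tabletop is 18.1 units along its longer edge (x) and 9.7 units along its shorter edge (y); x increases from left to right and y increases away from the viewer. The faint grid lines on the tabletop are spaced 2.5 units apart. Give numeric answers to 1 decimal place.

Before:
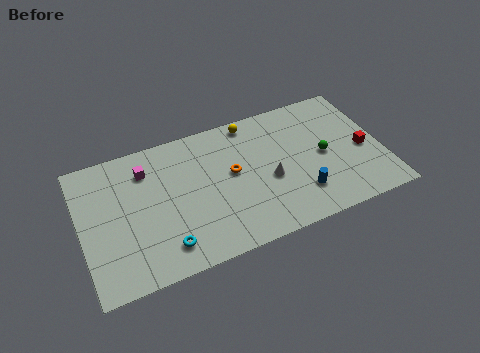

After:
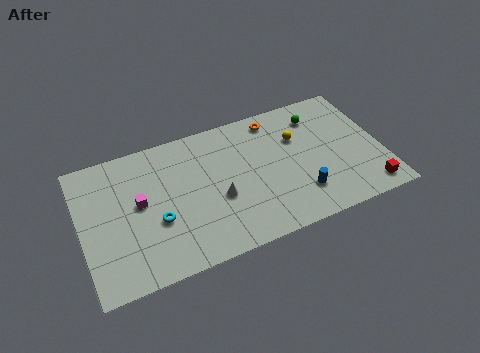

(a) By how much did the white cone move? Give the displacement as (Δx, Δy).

(-3.1, -0.2)

The white cone was at about (11.2, 4.1) and moved to about (8.1, 3.9).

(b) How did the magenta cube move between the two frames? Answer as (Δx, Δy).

(-0.6, -2.2)

The magenta cube was at about (4.1, 7.5) and moved to about (3.5, 5.3).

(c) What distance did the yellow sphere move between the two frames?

3.4

The yellow sphere moved from about (10.6, 8.7) to (13.2, 6.5), a distance of √(2.6² + 2.2²) ≈ 3.4.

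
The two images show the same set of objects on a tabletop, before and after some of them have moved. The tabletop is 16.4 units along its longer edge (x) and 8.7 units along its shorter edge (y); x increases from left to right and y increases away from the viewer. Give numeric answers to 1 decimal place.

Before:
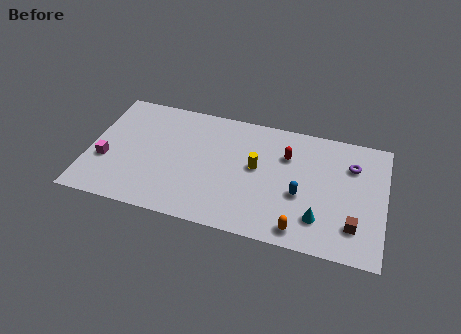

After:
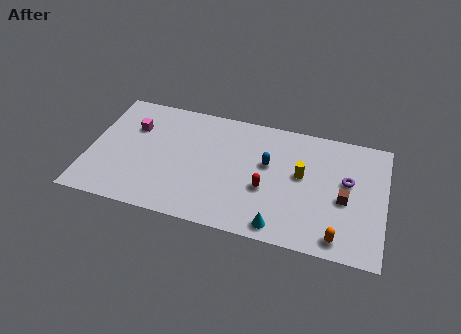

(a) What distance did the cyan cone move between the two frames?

2.4

The cyan cone was near (12.9, 2.1) before and (10.8, 1.0) after, so it travelled √(2.1² + 1.1²) ≈ 2.4 units.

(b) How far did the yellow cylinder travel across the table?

2.5

The yellow cylinder moved from about (9.3, 4.8) to (11.8, 4.9), a distance of √(2.5² + 0.1²) ≈ 2.5.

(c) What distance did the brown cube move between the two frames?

1.8

The brown cube moved from about (14.8, 2.1) to (14.2, 3.8), a distance of √(0.6² + 1.7²) ≈ 1.8.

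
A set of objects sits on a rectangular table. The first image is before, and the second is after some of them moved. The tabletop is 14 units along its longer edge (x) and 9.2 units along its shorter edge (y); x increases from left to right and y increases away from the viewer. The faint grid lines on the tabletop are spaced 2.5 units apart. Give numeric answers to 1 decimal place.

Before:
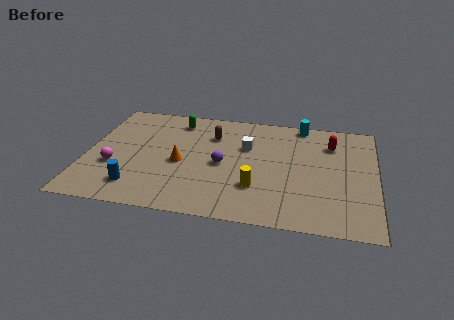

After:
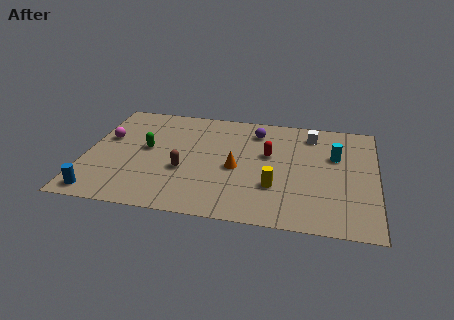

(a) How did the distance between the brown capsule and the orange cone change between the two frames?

-0.4

Before: roughly 3.0 units apart; after: 2.6. That's 0.4 units closer together.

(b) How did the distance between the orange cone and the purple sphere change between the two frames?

+1.4

They were about 2.0 units apart before and 3.4 after — 1.4 units further apart.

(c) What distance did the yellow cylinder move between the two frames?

0.9

The yellow cylinder moved from about (8.3, 2.7) to (9.2, 2.9), a distance of √(0.9² + 0.2²) ≈ 0.9.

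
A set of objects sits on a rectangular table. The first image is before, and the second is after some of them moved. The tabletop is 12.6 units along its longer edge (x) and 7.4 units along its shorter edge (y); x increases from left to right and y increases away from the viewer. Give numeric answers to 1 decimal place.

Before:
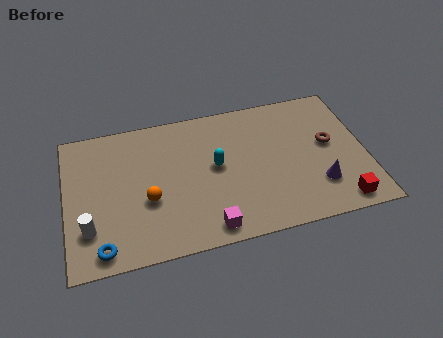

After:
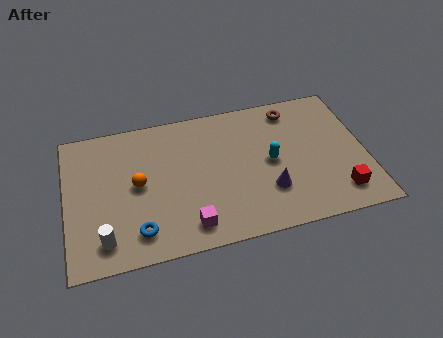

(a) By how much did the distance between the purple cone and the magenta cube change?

-1.3

They were about 4.8 units apart before and 3.5 after — 1.3 units closer together.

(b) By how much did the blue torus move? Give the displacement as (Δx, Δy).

(1.5, 0.5)

From the two frames, the blue torus sits at roughly (1.4, 0.9) before and (2.9, 1.4) after.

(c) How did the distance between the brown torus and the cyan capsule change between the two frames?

-2.0

Before: roughly 4.8 units apart; after: 2.8. That's 2.0 units closer together.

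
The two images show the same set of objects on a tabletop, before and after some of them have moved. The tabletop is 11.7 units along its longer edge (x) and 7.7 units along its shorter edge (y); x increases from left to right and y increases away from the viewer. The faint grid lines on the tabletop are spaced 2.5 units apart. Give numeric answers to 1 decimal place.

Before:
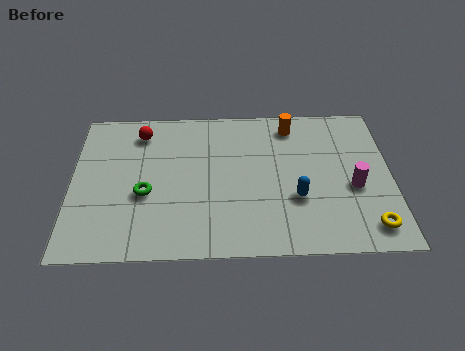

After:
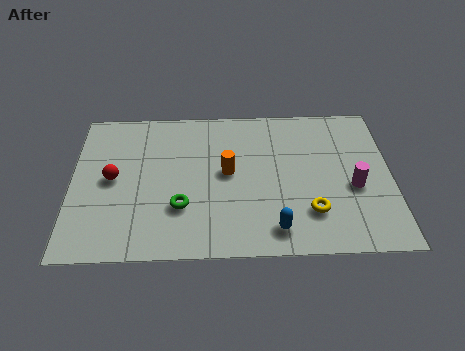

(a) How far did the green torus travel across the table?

1.5

From (2.7, 3.1) to (4.0, 2.4), the green torus covered √(1.3² + 0.7²) ≈ 1.5 units.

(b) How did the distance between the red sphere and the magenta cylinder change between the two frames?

+0.4

The distance was about 8.4 in the first image and 8.8 in the second, so they moved 0.4 units further apart.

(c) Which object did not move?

the magenta cylinder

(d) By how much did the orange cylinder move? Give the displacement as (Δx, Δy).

(-2.4, -2.4)

The orange cylinder started near (8.1, 6.5) and ended near (5.7, 4.1).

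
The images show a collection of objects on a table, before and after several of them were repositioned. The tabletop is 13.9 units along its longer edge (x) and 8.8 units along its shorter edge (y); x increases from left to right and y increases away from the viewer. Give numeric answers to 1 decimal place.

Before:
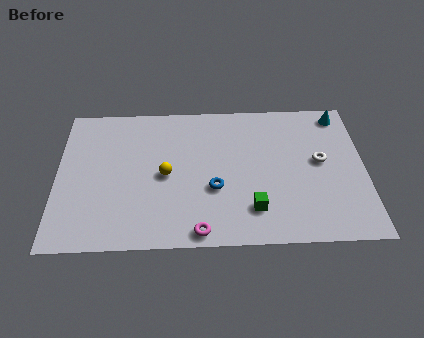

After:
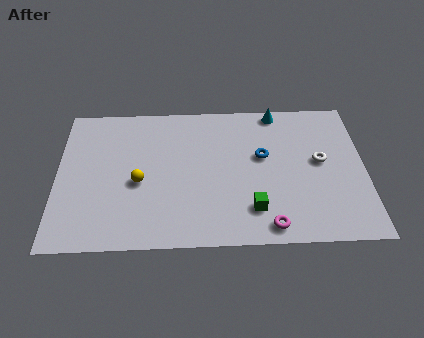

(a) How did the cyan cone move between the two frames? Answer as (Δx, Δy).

(-2.9, 0.3)

The cyan cone was at about (12.9, 7.7) and moved to about (10.0, 8.0).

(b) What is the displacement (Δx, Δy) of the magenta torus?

(3.1, 0.2)

The magenta torus started near (6.4, 0.8) and ended near (9.5, 1.0).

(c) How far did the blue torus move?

2.9

The blue torus was near (7.1, 3.3) before and (9.3, 5.2) after, so it travelled √(2.2² + 1.9²) ≈ 2.9 units.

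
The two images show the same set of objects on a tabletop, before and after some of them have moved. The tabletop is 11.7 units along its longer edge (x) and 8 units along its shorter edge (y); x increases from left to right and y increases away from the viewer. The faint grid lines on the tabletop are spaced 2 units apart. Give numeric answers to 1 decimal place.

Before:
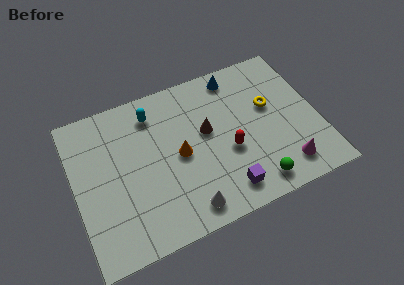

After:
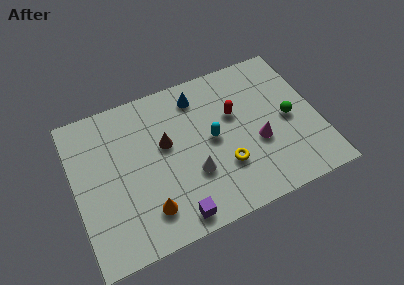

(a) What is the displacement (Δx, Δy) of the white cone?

(0.5, 1.6)

The white cone was at about (5.0, 1.1) and moved to about (5.5, 2.7).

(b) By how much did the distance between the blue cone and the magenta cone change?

-1.6

They were about 5.9 units apart before and 4.3 after — 1.6 units closer together.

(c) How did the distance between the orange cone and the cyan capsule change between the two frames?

+1.4

Before: roughly 2.8 units apart; after: 4.2. That's 1.4 units further apart.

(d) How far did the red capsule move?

1.9

From (7.3, 3.2) to (7.8, 5.0), the red capsule covered √(0.5² + 1.8²) ≈ 1.9 units.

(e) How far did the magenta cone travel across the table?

2.0

The magenta cone was near (9.8, 1.4) before and (8.7, 3.1) after, so it travelled √(1.1² + 1.7²) ≈ 2.0 units.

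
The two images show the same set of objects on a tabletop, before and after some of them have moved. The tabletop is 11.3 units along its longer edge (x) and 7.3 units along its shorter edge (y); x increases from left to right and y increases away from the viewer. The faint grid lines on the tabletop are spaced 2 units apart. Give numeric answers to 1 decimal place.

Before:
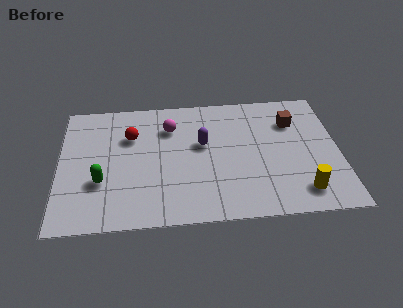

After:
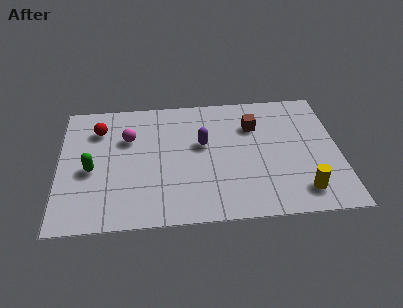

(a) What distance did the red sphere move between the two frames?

1.4

From (2.9, 5.0) to (1.6, 5.5), the red sphere covered √(1.3² + 0.5²) ≈ 1.4 units.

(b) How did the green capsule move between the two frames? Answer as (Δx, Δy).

(-0.4, 0.7)

From the two frames, the green capsule sits at roughly (1.7, 2.5) before and (1.3, 3.2) after.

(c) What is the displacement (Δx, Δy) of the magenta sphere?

(-1.7, -0.5)

The magenta sphere started near (4.5, 5.4) and ended near (2.8, 4.9).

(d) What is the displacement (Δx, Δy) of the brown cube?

(-1.6, -0.1)

From the two frames, the brown cube sits at roughly (9.5, 5.3) before and (7.9, 5.2) after.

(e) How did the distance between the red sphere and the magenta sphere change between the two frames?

-0.3

They were about 1.6 units apart before and 1.3 after — 0.3 units closer together.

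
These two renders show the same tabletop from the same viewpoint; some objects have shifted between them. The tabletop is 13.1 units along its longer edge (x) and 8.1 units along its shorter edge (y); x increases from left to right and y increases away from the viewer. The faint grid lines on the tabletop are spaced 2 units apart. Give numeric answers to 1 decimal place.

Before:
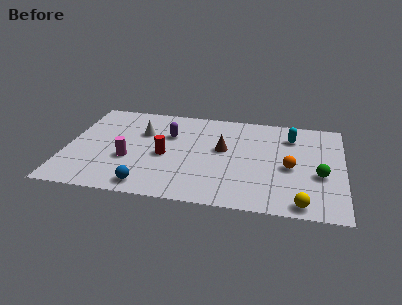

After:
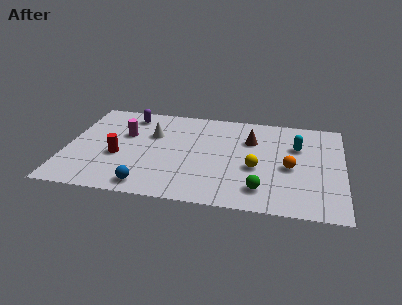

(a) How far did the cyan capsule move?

0.9

The cyan capsule moved from about (10.6, 6.2) to (10.9, 5.4), a distance of √(0.3² + 0.8²) ≈ 0.9.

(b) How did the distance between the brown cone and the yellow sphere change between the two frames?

-3.1

Before: roughly 5.4 units apart; after: 2.3. That's 3.1 units closer together.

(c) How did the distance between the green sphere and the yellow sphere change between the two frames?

-0.8

Before: roughly 2.5 units apart; after: 1.7. That's 0.8 units closer together.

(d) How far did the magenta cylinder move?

2.1

The magenta cylinder was near (3.0, 3.0) before and (2.7, 5.1) after, so it travelled √(0.3² + 2.1²) ≈ 2.1 units.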